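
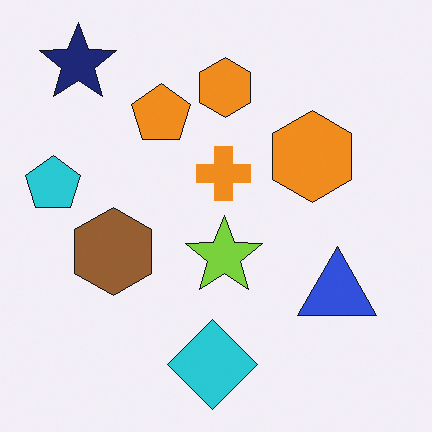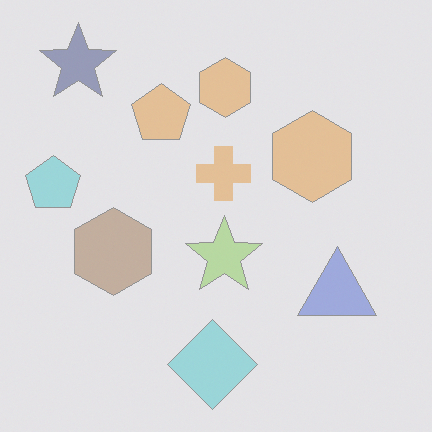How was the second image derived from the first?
Given much lower contrast.

Tones are pushed toward mid-grey across the whole image — a global contrast change.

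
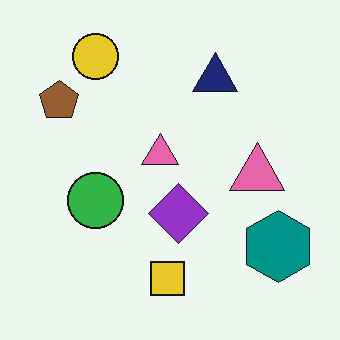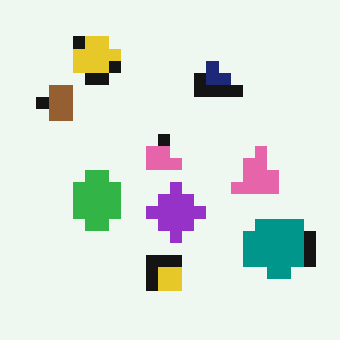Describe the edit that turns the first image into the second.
The transformation is: heavily pixelated into large blocks.

Shapes are reduced to large square blocks; fine edges and outlines are lost — a downscale-then-upscale (mosaic) effect.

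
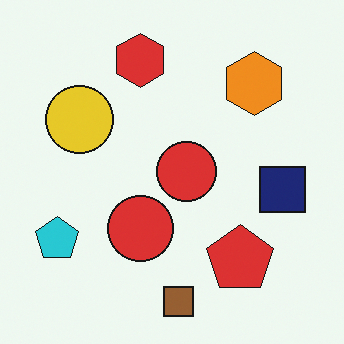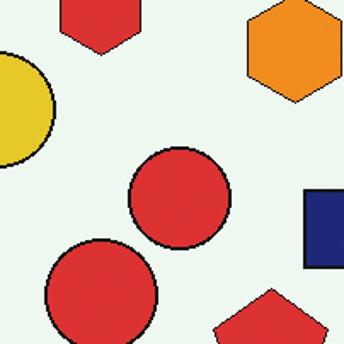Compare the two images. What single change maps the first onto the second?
This is the original image cropped tightly and scaled back up.

The visible shapes are larger and the field of view is narrower; shapes near the original edges may be partly or wholly outside the frame — a crop-and-rescale.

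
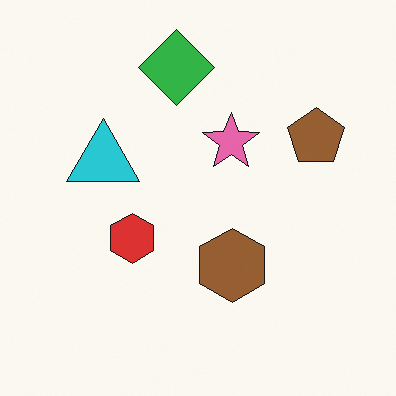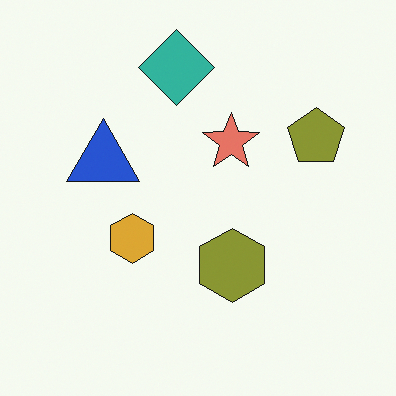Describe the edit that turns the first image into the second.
It was hue-shifted by a small amount.

Every shape's color has rotated by the same amount around the hue wheel — a uniform hue shift.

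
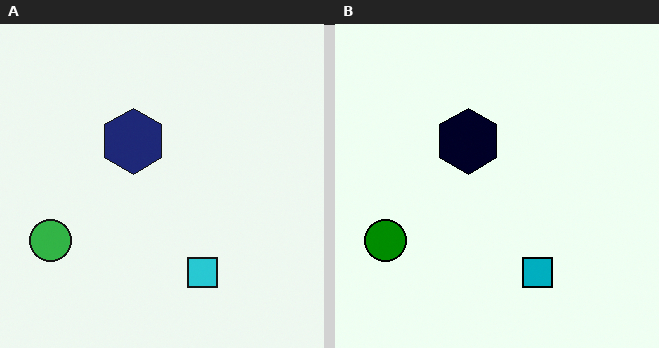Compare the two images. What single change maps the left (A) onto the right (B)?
Given much higher contrast.

Tones are pushed away from mid-grey across the whole image — a global contrast change.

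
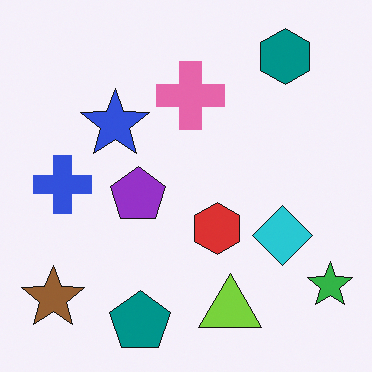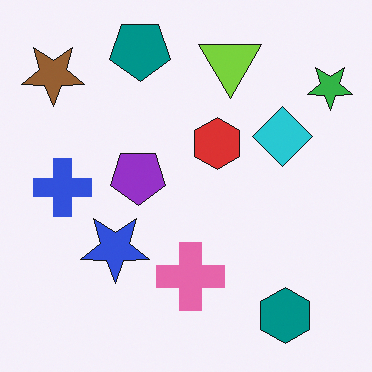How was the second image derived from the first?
Flipped vertically (top ↔ bottom).

The teal pentagon is in the bottom of the first image and the top of the second — shapes on opposite sides of the horizontal midline have swapped in a mirror flip.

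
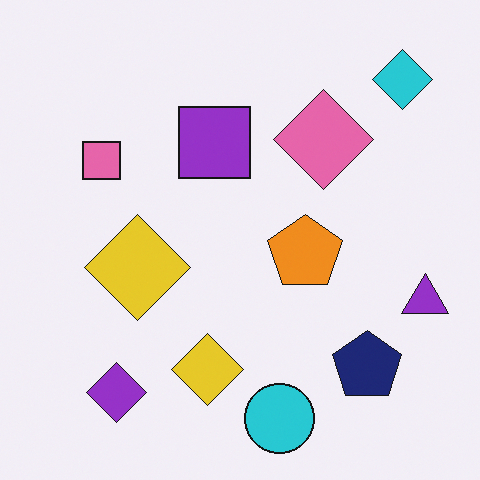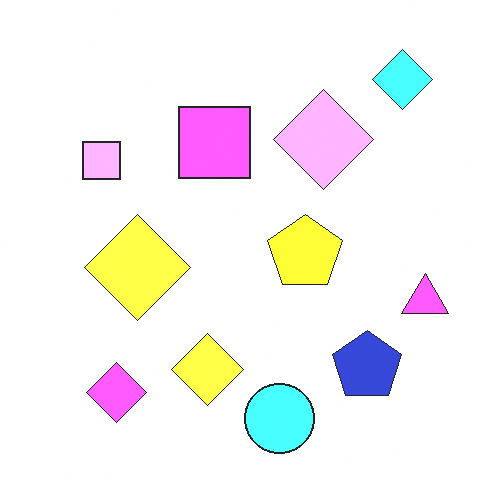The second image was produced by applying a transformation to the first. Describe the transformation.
This is the original image noticeably brightened.

Every pixel — background and shapes alike — is uniformly brightened.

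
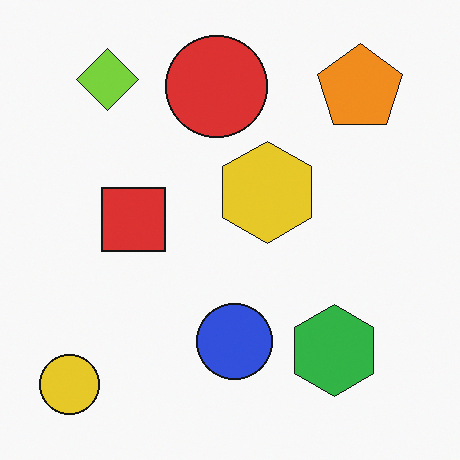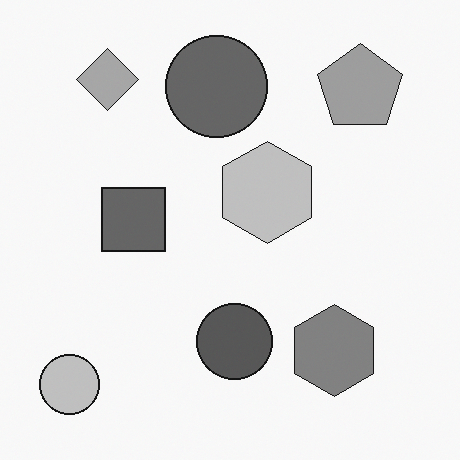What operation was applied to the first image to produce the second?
It was converted to grayscale.

All color is removed — every shape is now a shade of grey.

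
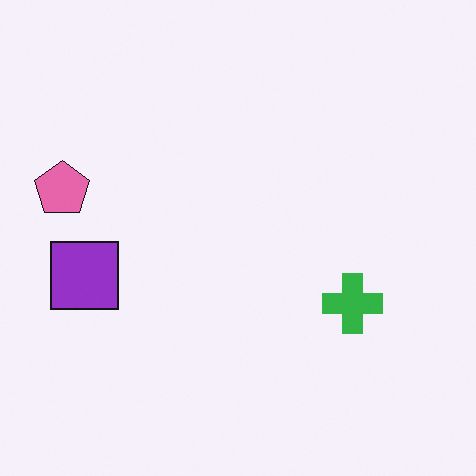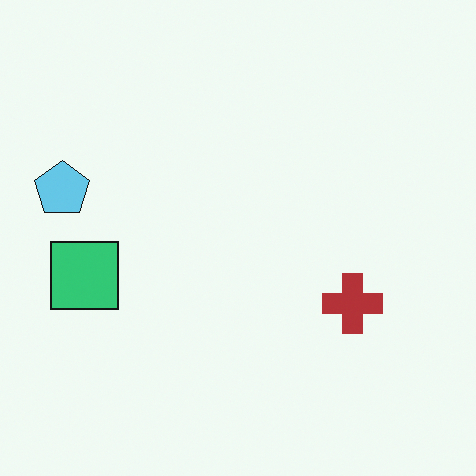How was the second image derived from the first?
The transformation is: hue-shifted through roughly half the color wheel.

Every shape's color has rotated by the same amount around the hue wheel — a uniform hue shift.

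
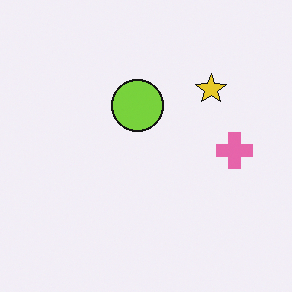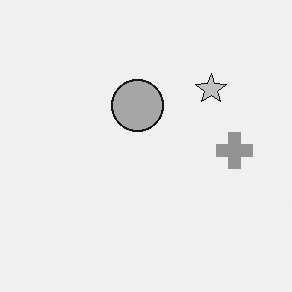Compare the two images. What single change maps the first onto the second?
It was converted to grayscale.

All color is removed — every shape is now a shade of grey.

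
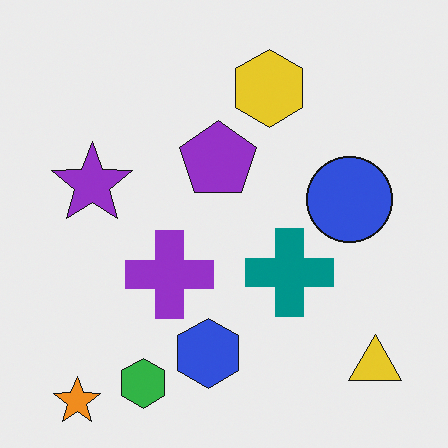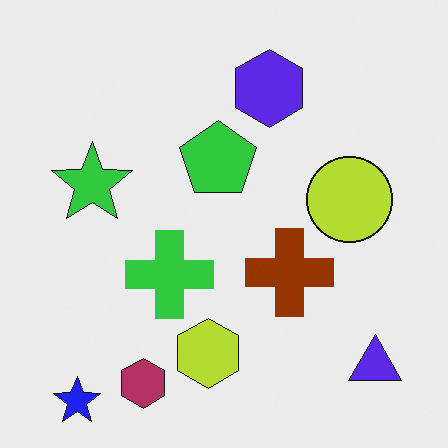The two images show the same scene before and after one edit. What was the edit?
The second image is the first hue-shifted by a large amount.

Every shape's color has rotated by the same amount around the hue wheel — a uniform hue shift.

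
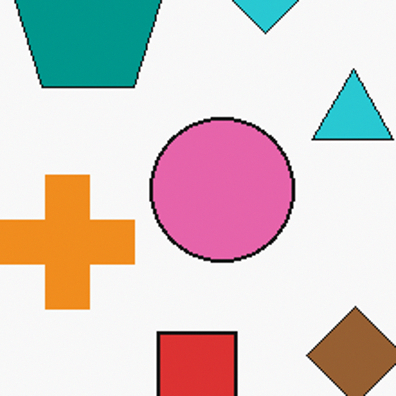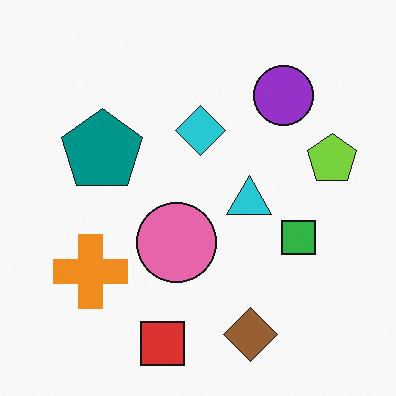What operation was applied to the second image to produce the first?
This is the original image cropped to a noticeably smaller region and rescaled.

The visible shapes are larger and the field of view is narrower; shapes near the original edges may be partly or wholly outside the frame — a crop-and-rescale.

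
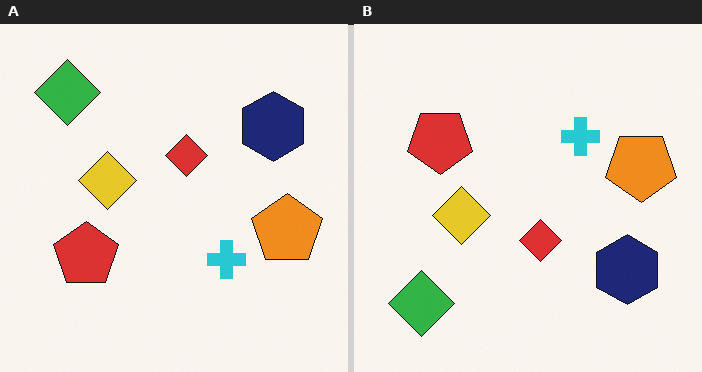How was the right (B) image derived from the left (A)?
The transformation is: flipped vertically (top ↔ bottom).

The green diamond is in the top-left of the left (A) image and the bottom-left of the right (B) — shapes on opposite sides of the horizontal midline have swapped in a mirror flip.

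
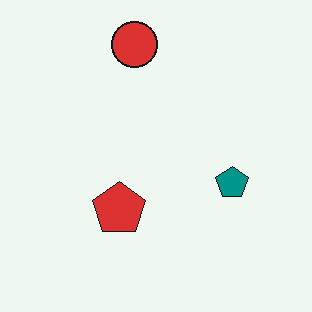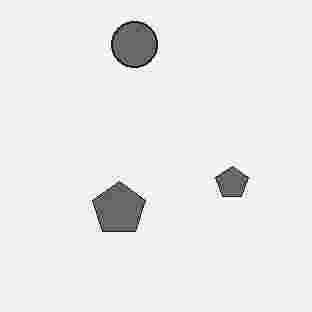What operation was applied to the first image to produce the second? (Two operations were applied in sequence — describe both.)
The transformation is: converted to grayscale, then degraded with heavy JPEG compression.

All color is removed — every shape is now a shade of grey. Blocky 8×8 compression artifacts appear around shape edges and the flat background shows ringing — characteristic JPEG degradation.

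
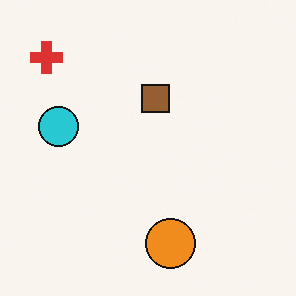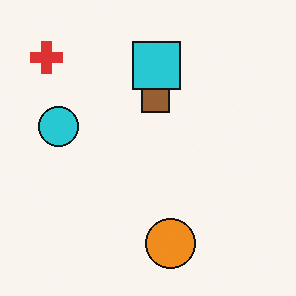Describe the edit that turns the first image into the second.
Overlaid with an additional cyan square.

A cyan square appears in the second image that is absent from the first.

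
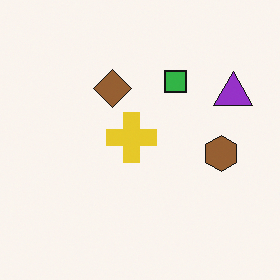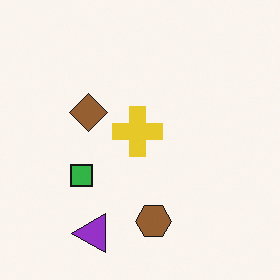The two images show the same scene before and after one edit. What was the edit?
The second image is the first transposed (reflected across the top-left ↔ bottom-right diagonal).

Shapes have swapped their row and column positions — what was in the top-right is now in the bottom-left — a diagonal reflection.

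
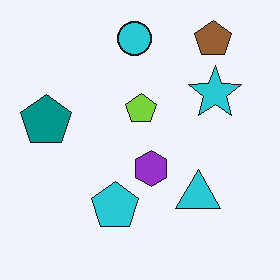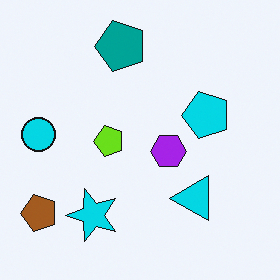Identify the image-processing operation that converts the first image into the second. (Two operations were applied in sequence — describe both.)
It was slightly oversaturated, then transposed (reflected across the top-left ↔ bottom-right diagonal).

All colors are more vivid — a global saturation change. Shapes have swapped their row and column positions — what was in the top-right is now in the bottom-left — a diagonal reflection.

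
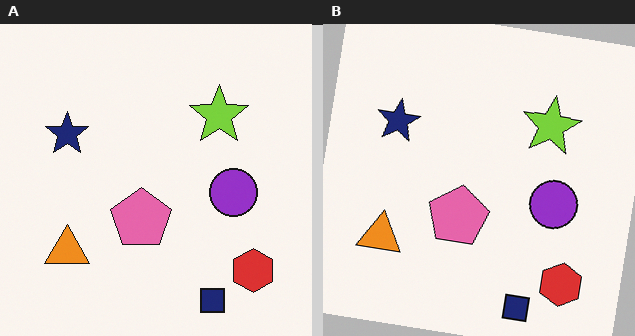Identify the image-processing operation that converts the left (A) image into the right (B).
Rotated clockwise by a few degrees.

Every shape is tilted by the same angle and the image corners show triangular fill wedges — a whole-image rotation by a non-right angle.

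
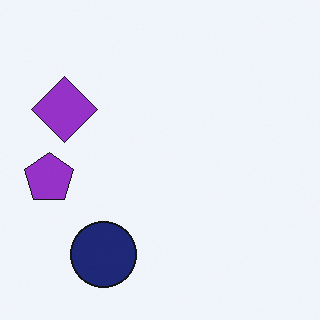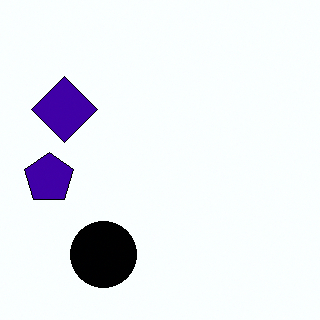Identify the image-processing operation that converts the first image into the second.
Boosted in contrast.

Tones are pushed away from mid-grey across the whole image — a global contrast change.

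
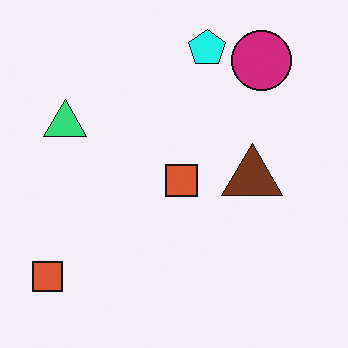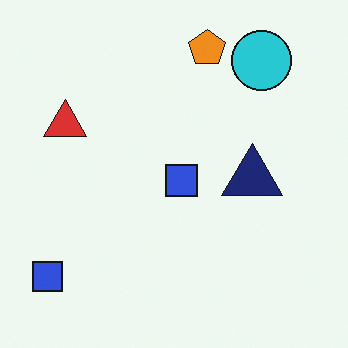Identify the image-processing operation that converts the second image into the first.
Hue-shifted through roughly a third of the color wheel.

Every shape's color has rotated by the same amount around the hue wheel — a uniform hue shift.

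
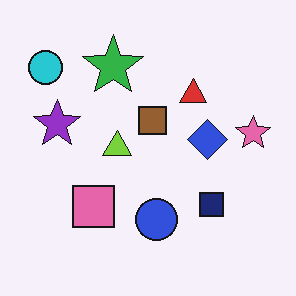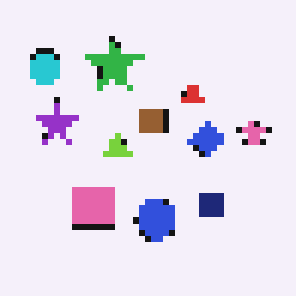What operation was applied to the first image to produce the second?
Moderately pixelated.

Shapes are reduced to large square blocks; fine edges and outlines are lost — a downscale-then-upscale (mosaic) effect.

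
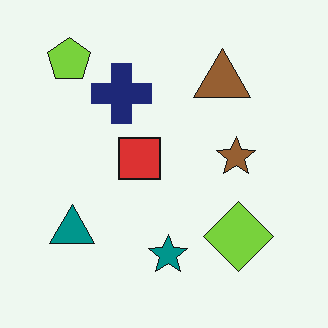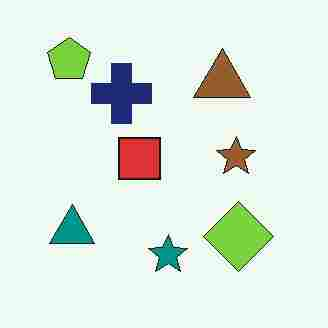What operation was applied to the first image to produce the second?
The transformation is: degraded with heavy JPEG compression.

Blocky 8×8 compression artifacts appear around shape edges and the flat background shows ringing — characteristic JPEG degradation.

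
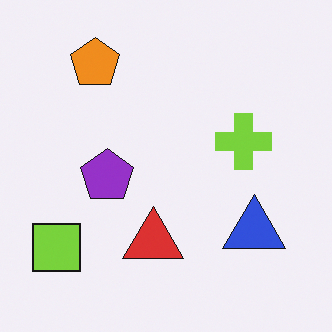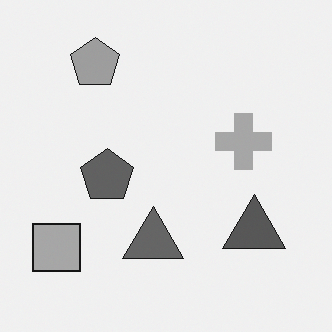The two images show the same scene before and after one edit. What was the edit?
The transformation is: converted to grayscale.

All color is removed — every shape is now a shade of grey.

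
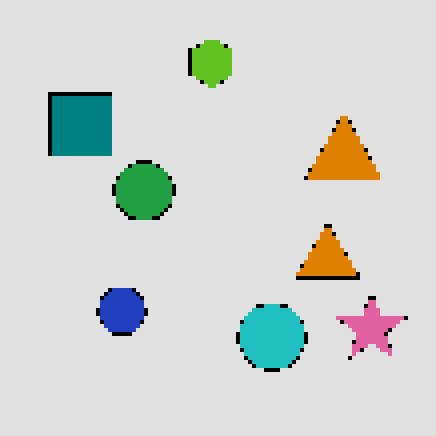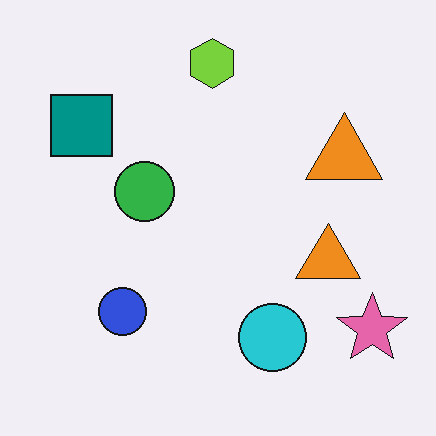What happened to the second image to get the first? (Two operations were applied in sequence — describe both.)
The image was lightly pixelated (a mild mosaic effect), then moderately posterized.

Shapes are reduced to large square blocks; fine edges and outlines are lost — a downscale-then-upscale (mosaic) effect. Each flat color has snapped to a coarser quantized level — most visibly, the near-white background has dropped to a flat grey.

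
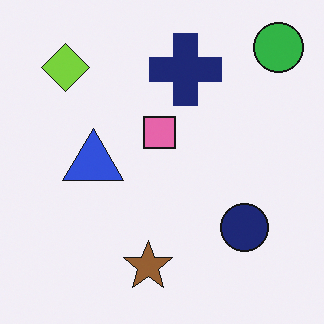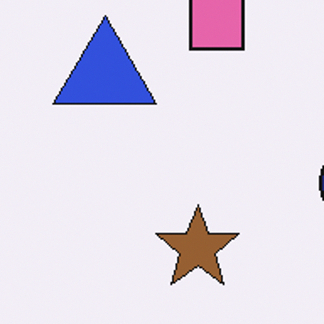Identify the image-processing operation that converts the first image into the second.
The image was cropped tightly and scaled back up.

The visible shapes are larger and the field of view is narrower; shapes near the original edges may be partly or wholly outside the frame — a crop-and-rescale.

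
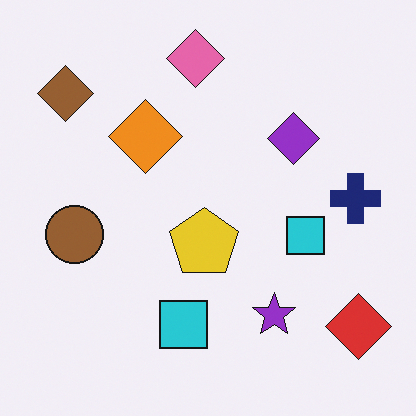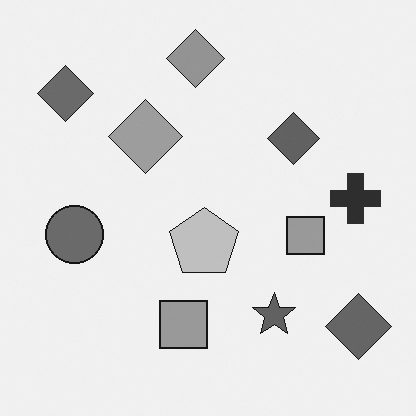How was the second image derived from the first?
This is the original image converted to grayscale.

All color is removed — every shape is now a shade of grey.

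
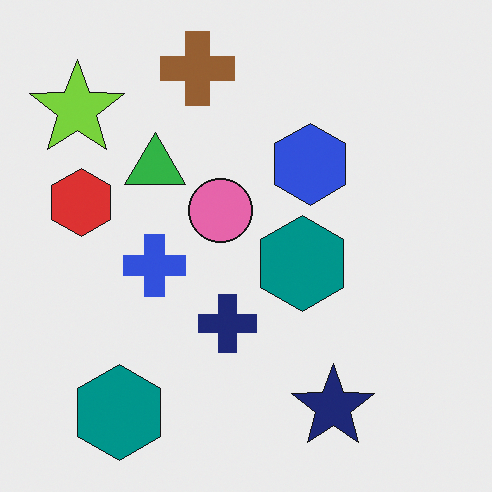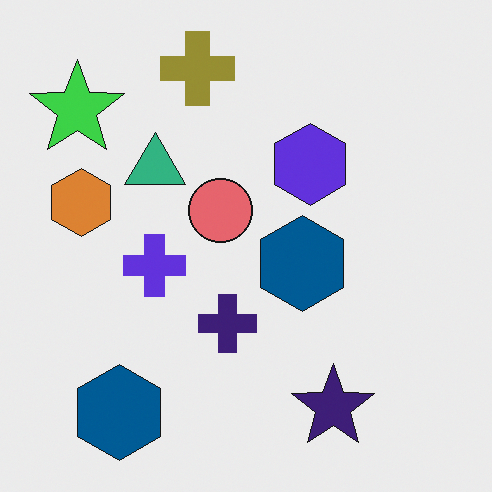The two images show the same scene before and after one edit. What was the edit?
The image was hue-shifted by a small amount.

Every shape's color has rotated by the same amount around the hue wheel — a uniform hue shift.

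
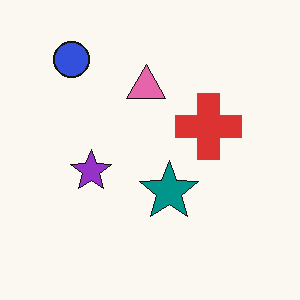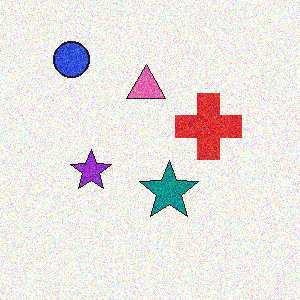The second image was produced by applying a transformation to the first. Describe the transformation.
The image was degraded with moderate additive noise.

Random speckle covers the whole image, including the flat background.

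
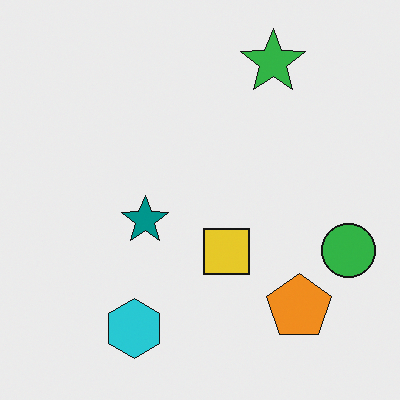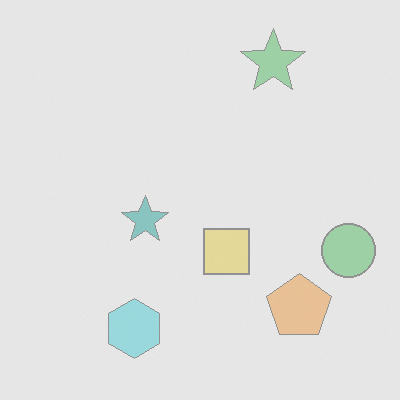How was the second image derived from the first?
The second image is the first given much lower contrast.

Tones are pushed toward mid-grey across the whole image — a global contrast change.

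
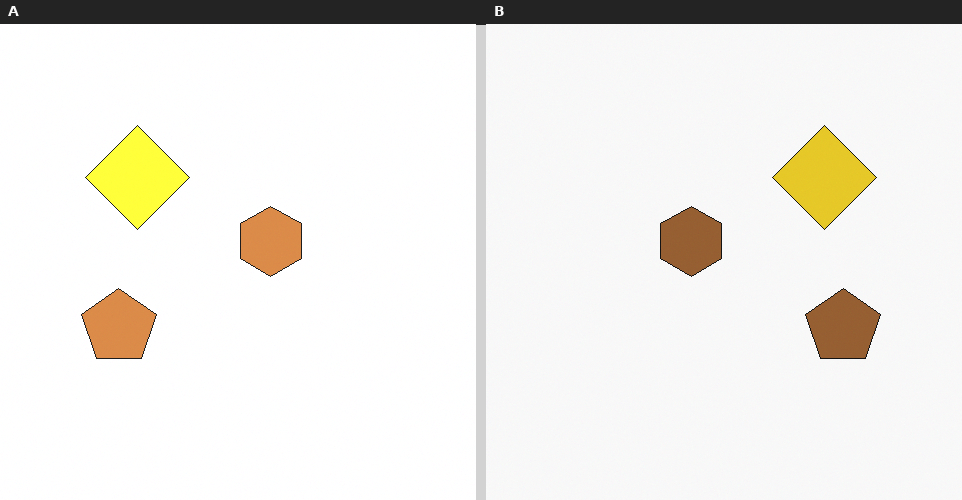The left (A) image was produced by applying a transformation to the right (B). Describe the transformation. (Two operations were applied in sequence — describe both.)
The transformation is: substantially brightened, then flipped horizontally (left ↔ right).

Every pixel — background and shapes alike — is uniformly brightened. The brown pentagon is in the right of the right (B) image and the left of the left (A) — shapes on opposite sides of the vertical midline have swapped in a mirror flip.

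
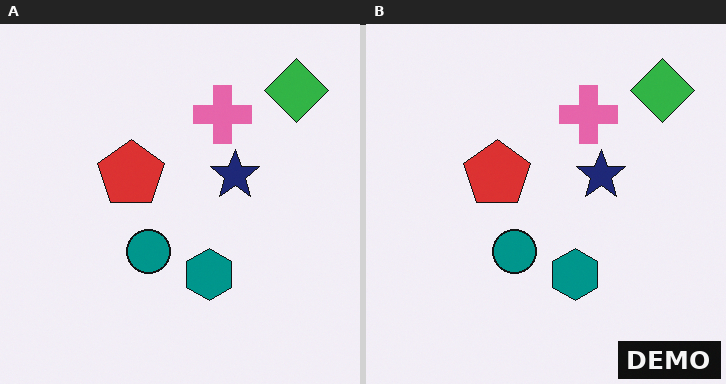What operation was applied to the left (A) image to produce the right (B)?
The right (B) image is the left (A) watermarked with the text "DEMO" in the lower-right corner.

A dark label reading "DEMO" appears in the lower-right corner.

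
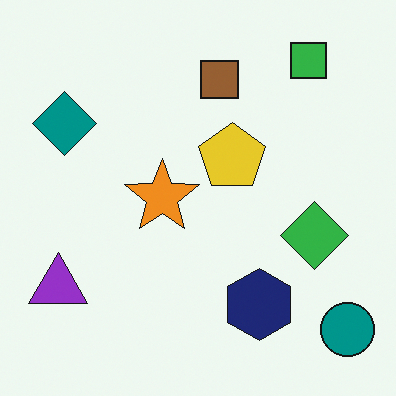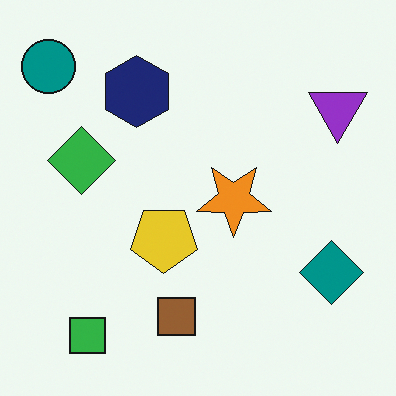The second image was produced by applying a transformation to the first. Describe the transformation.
The image was rotated 180°.

The teal circle sits in the bottom-right of the first image and the top-left of the second — consistent with a whole-image 180° rotation.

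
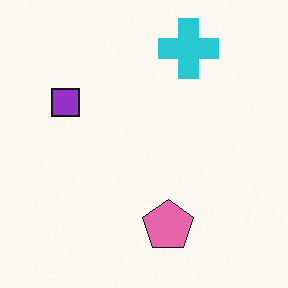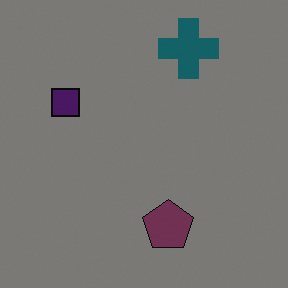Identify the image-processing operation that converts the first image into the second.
The transformation is: darkened a lot.

Every pixel — background and shapes alike — is uniformly darkened.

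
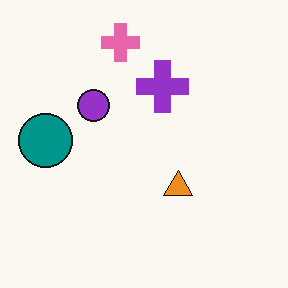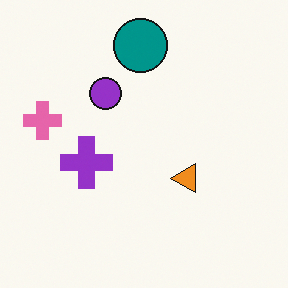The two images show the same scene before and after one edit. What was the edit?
It was transposed (reflected across the top-left ↔ bottom-right diagonal).

Shapes have swapped their row and column positions — what was in the top-right is now in the bottom-left — a diagonal reflection.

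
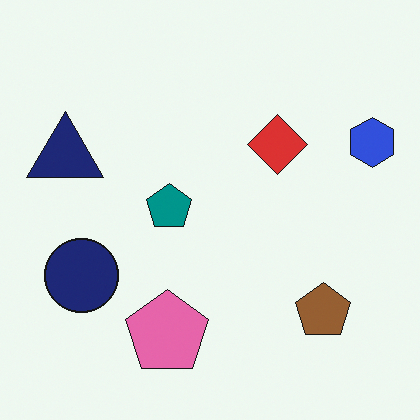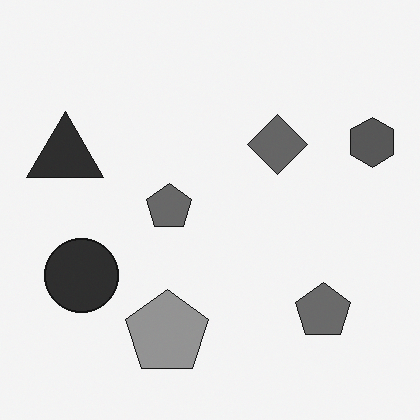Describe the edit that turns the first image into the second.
The image was converted to grayscale.

All color is removed — every shape is now a shade of grey.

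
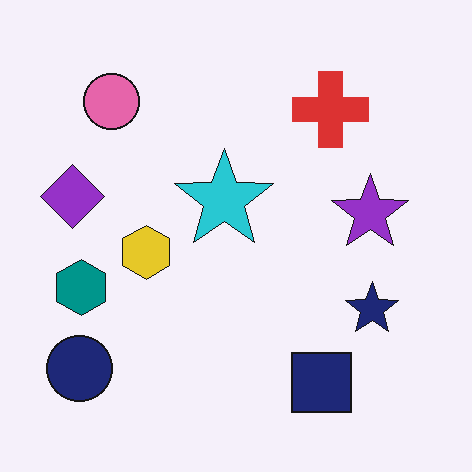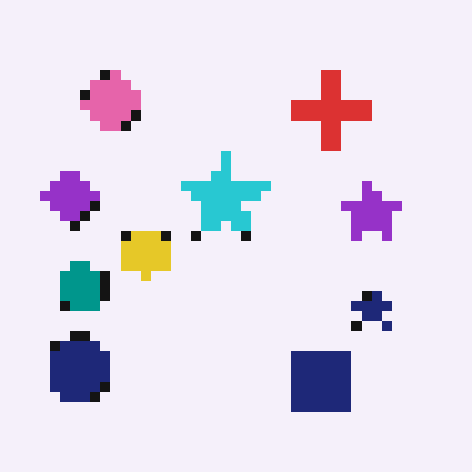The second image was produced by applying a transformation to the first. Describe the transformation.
It was heavily pixelated into large blocks.

Shapes are reduced to large square blocks; fine edges and outlines are lost — a downscale-then-upscale (mosaic) effect.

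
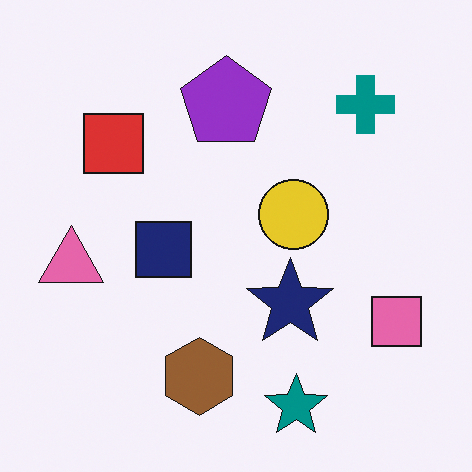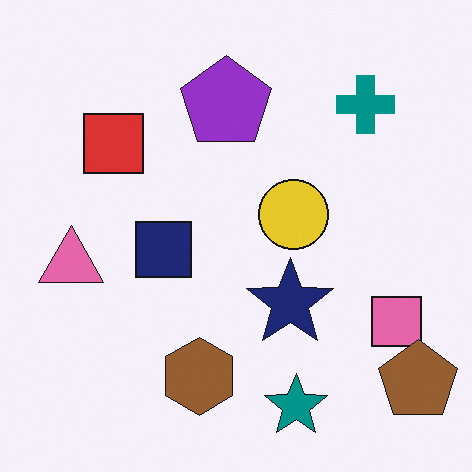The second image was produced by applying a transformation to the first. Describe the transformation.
The second image is the first overlaid with an additional brown pentagon.

A brown pentagon appears in the second image that is absent from the first.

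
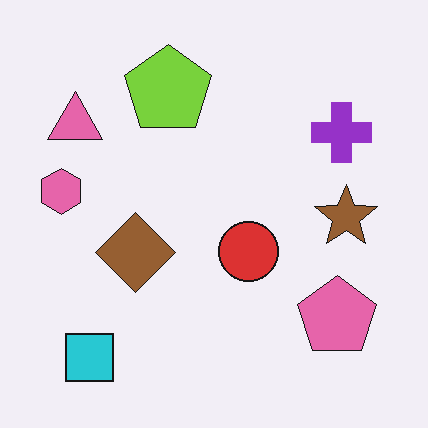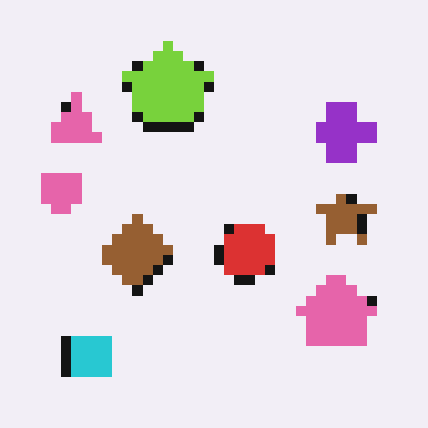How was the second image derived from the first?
This is the original image coarsely pixelated.

Shapes are reduced to large square blocks; fine edges and outlines are lost — a downscale-then-upscale (mosaic) effect.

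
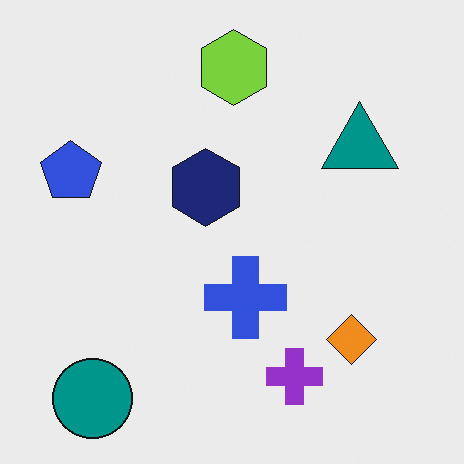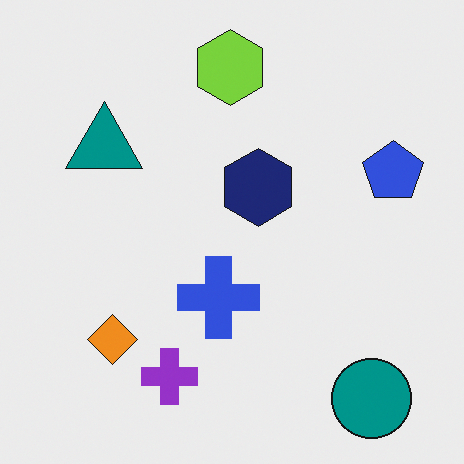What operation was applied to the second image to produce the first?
This is the original image flipped horizontally (left ↔ right).

The blue pentagon is in the right of the second image and the left of the first — shapes on opposite sides of the vertical midline have swapped in a mirror flip.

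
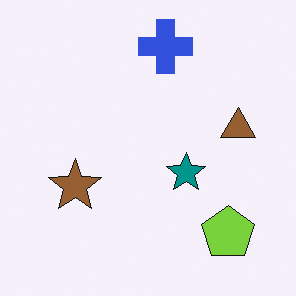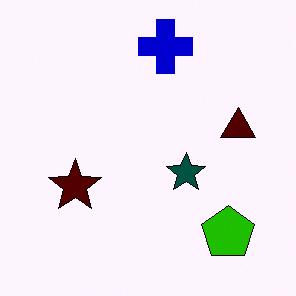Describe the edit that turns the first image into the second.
The image was boosted in contrast.

Tones are pushed away from mid-grey across the whole image — a global contrast change.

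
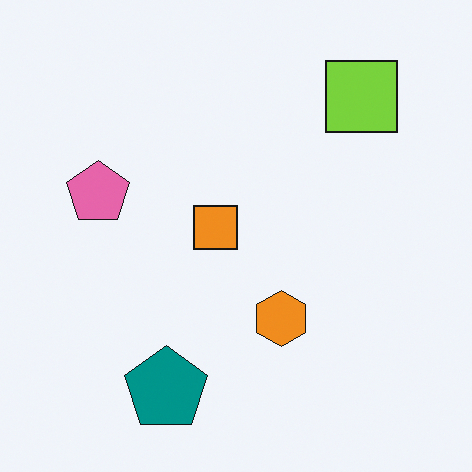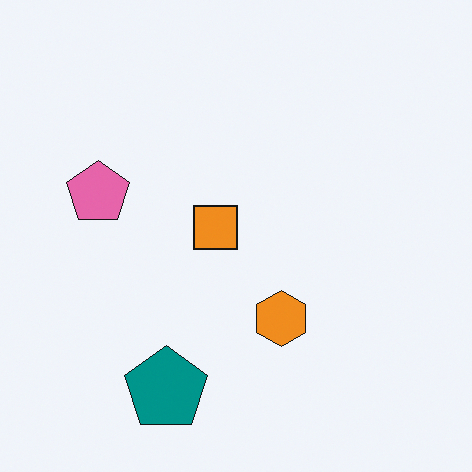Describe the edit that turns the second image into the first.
Overlaid with an additional lime square.

A lime square appears in the first image that is absent from the second.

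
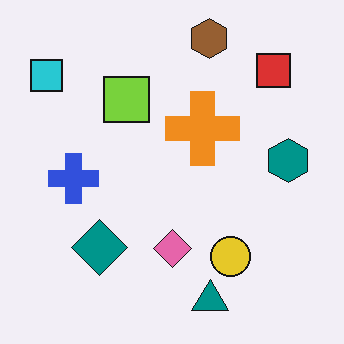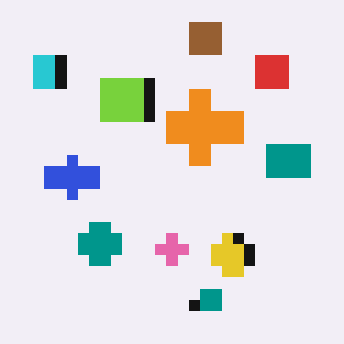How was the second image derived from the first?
The second image is the first coarsely pixelated.

Shapes are reduced to large square blocks; fine edges and outlines are lost — a downscale-then-upscale (mosaic) effect.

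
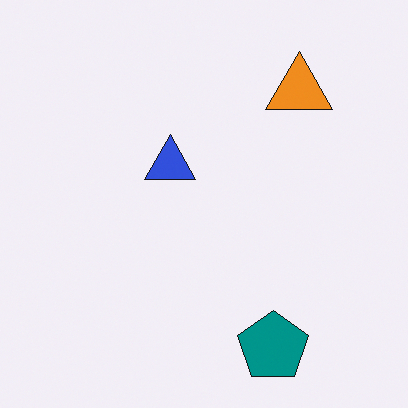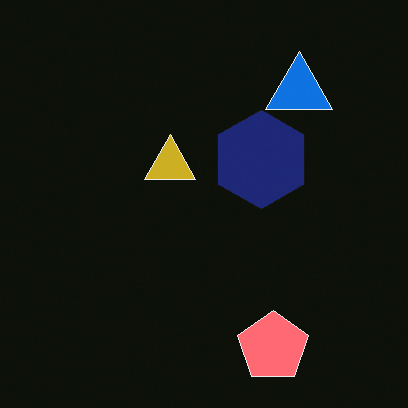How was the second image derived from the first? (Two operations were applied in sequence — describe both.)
This is the original image color-inverted (negative), then overlaid with an additional navy hexagon.

The light background has become dark and every shape's color is its complement — a photographic negative. A navy hexagon appears in the second image that is absent from the first.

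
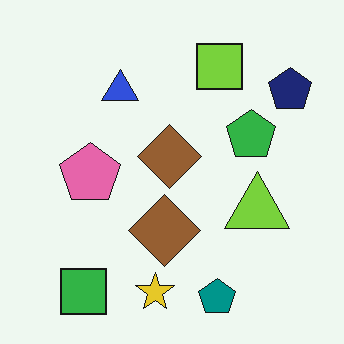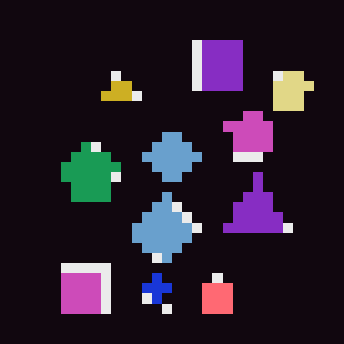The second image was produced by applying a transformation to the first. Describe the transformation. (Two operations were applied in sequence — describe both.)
The transformation is: color-inverted (negative), then heavily pixelated into large blocks.

The light background has become dark and every shape's color is its complement — a photographic negative. Shapes are reduced to large square blocks; fine edges and outlines are lost — a downscale-then-upscale (mosaic) effect.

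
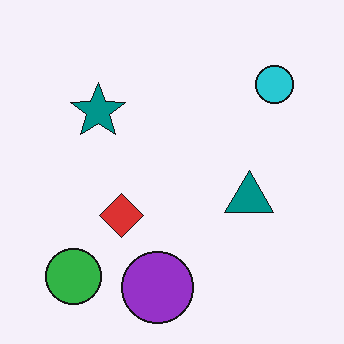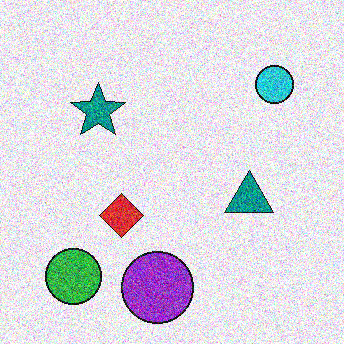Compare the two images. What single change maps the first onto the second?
It was degraded with a thick layer of grain.

Random speckle covers the whole image, including the flat background.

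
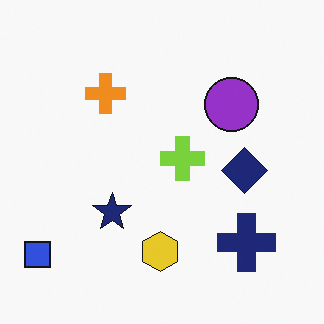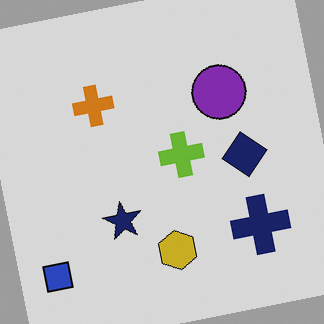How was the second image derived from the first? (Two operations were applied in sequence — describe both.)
Rotated counter-clockwise by a few degrees, then darkened a little.

Every shape is tilted by the same angle and the image corners show triangular fill wedges — a whole-image rotation by a non-right angle. Every pixel — background and shapes alike — is uniformly darkened.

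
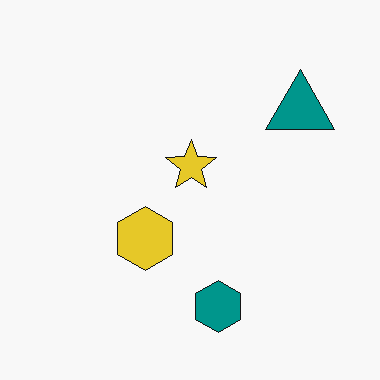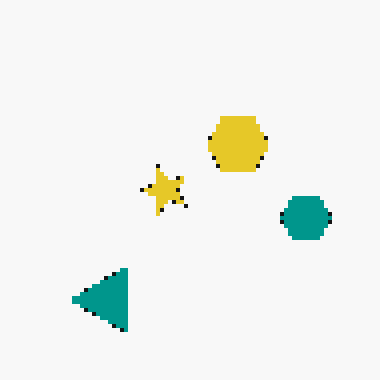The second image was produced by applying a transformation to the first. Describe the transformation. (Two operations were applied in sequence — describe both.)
The second image is the first transposed (reflected across the top-left ↔ bottom-right diagonal), then mildly pixelated.

Shapes have swapped their row and column positions — what was in the top-right is now in the bottom-left — a diagonal reflection. Shapes are reduced to large square blocks; fine edges and outlines are lost — a downscale-then-upscale (mosaic) effect.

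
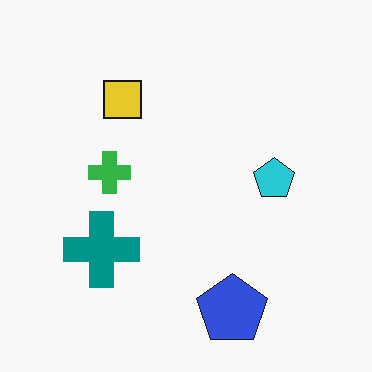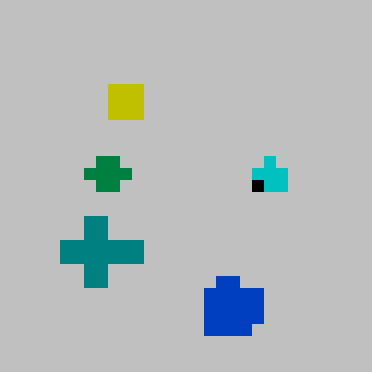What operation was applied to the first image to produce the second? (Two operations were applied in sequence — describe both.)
The transformation is: coarsely pixelated, then heavily posterized to just a handful of flat colors.

Shapes are reduced to large square blocks; fine edges and outlines are lost — a downscale-then-upscale (mosaic) effect. Each flat color has snapped to a coarser quantized level — most visibly, the near-white background has dropped to a flat grey.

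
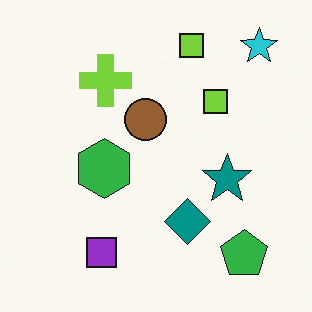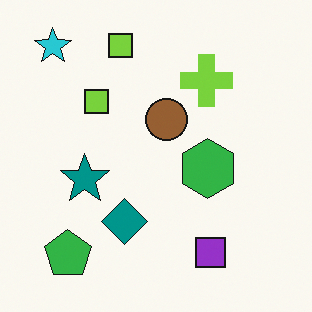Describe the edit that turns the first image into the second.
The second image is the first flipped horizontally (left ↔ right).

The cyan star is in the top-right of the first image and the top-left of the second — shapes on opposite sides of the vertical midline have swapped in a mirror flip.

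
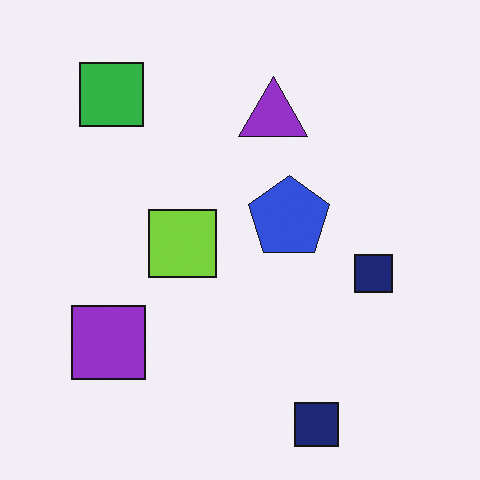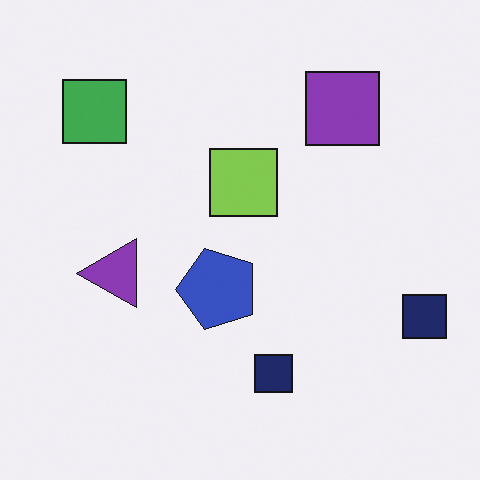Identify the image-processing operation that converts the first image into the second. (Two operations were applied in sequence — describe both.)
Transposed (reflected across the top-left ↔ bottom-right diagonal), then slightly desaturated.

Shapes have swapped their row and column positions — what was in the top-right is now in the bottom-left — a diagonal reflection. All colors are more muted and greyish — a global saturation change.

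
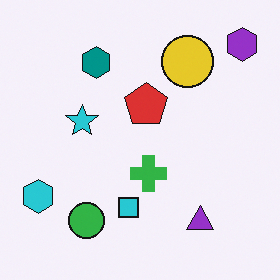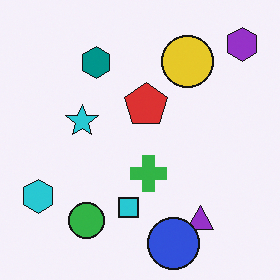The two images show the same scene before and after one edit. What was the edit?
The second image is the first overlaid with an additional blue circle.

A blue circle appears in the second image that is absent from the first.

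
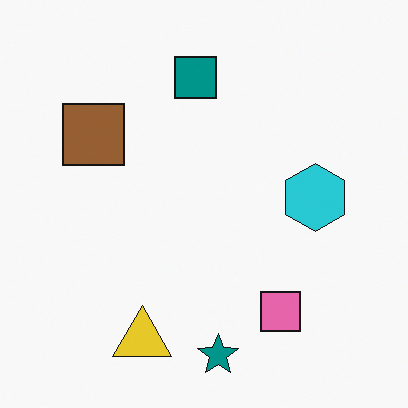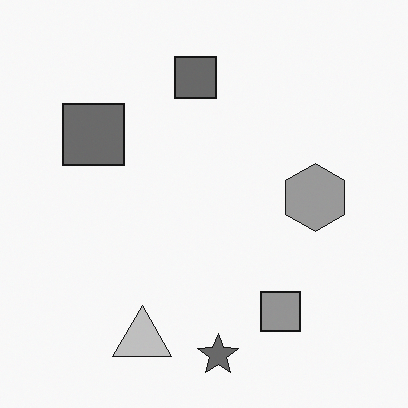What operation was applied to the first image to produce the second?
It was converted to grayscale.

All color is removed — every shape is now a shade of grey.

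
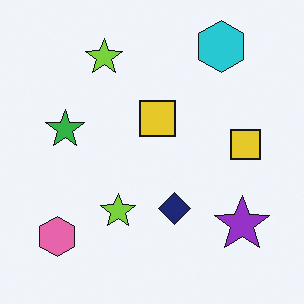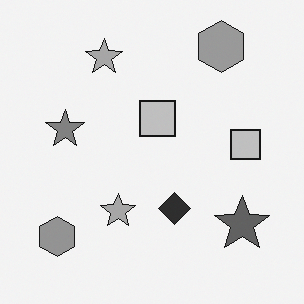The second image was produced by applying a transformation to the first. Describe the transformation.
The transformation is: converted to grayscale.

All color is removed — every shape is now a shade of grey.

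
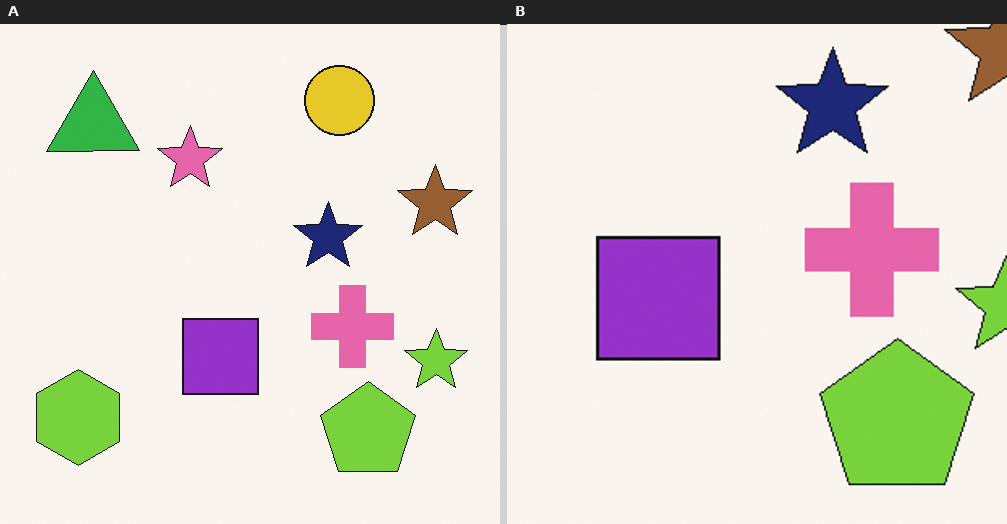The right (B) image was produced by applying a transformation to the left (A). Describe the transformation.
It was cropped tightly and scaled back up.

The visible shapes are larger and the field of view is narrower; shapes near the original edges may be partly or wholly outside the frame — a crop-and-rescale.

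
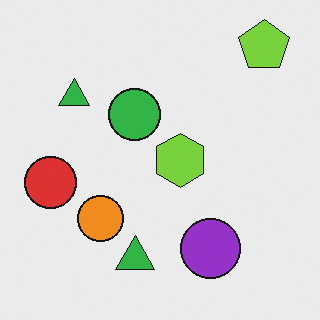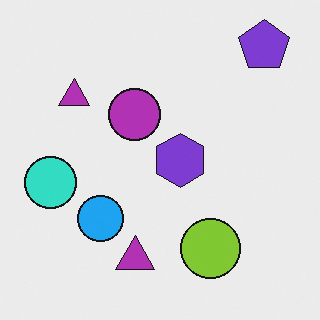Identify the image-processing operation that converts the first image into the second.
Hue-shifted through roughly half the color wheel.

Every shape's color has rotated by the same amount around the hue wheel — a uniform hue shift.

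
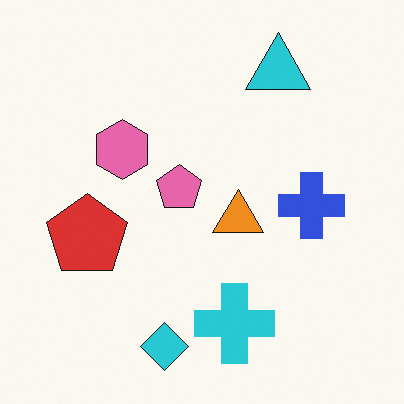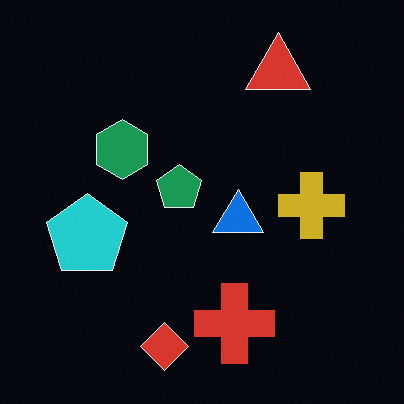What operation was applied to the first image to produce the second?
It was color-inverted (negative).

The light background has become dark and every shape's color is its complement — a photographic negative.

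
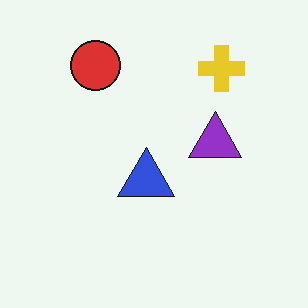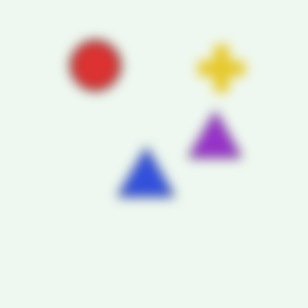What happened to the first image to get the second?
It was heavily blurred.

Shape edges and outlines are uniformly softened across the whole image.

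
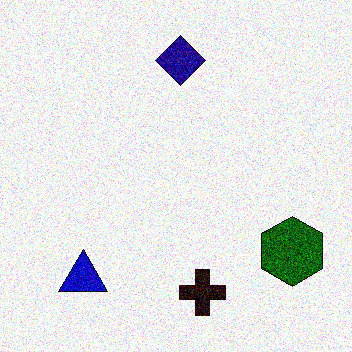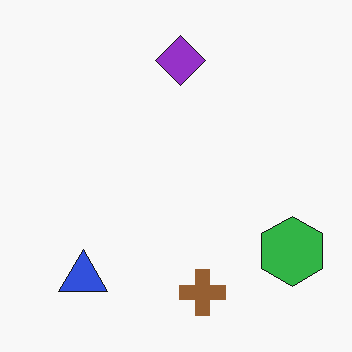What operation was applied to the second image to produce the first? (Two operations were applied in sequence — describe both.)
The transformation is: boosted in contrast, then degraded with strong gaussian noise.

Tones are pushed away from mid-grey across the whole image — a global contrast change. Random speckle covers the whole image, including the flat background.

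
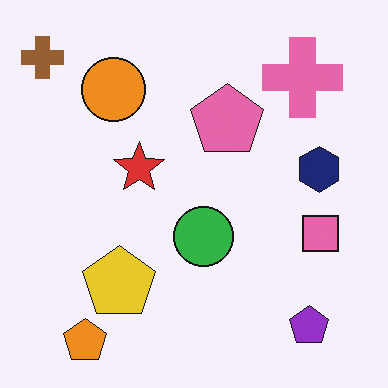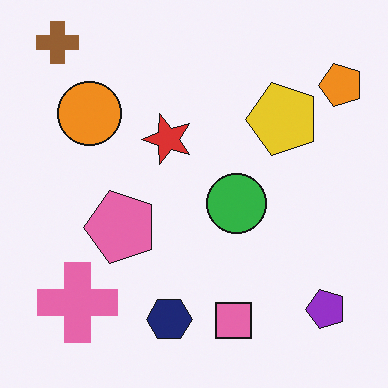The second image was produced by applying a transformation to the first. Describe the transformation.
The image was transposed (reflected across the top-left ↔ bottom-right diagonal).

Shapes have swapped their row and column positions — what was in the top-right is now in the bottom-left — a diagonal reflection.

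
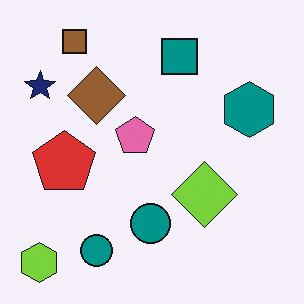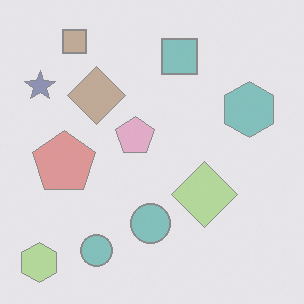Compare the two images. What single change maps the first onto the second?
The image was washed out (contrast reduced).

Tones are pushed toward mid-grey across the whole image — a global contrast change.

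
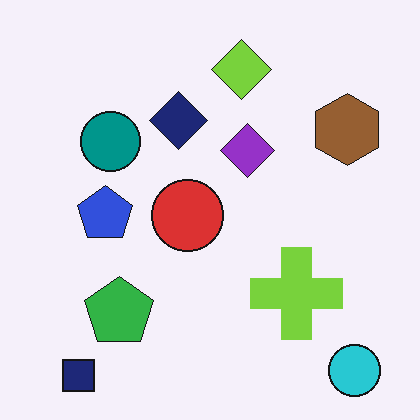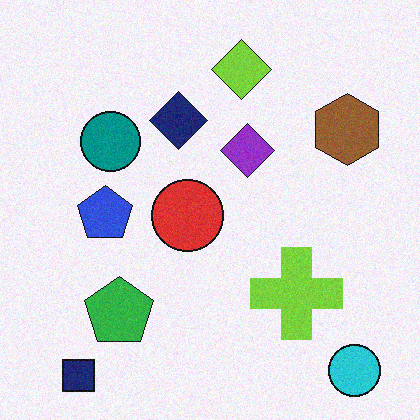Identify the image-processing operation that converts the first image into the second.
This is the original image degraded with subtle gaussian noise.

Random speckle covers the whole image, including the flat background.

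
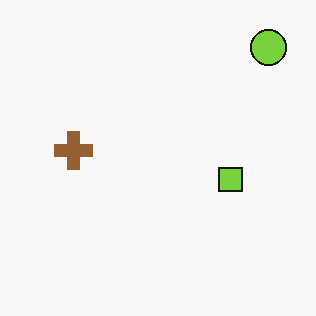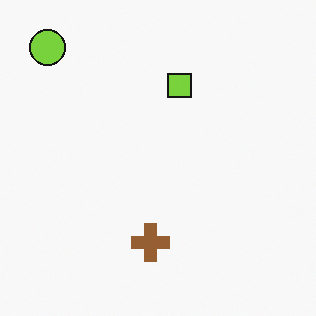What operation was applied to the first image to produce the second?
Rotated 90° counter-clockwise.

The lime circle sits in the top-right of the first image and the top-left of the second — consistent with a whole-image 90° counter-clockwise rotation.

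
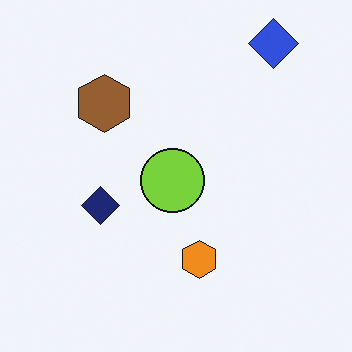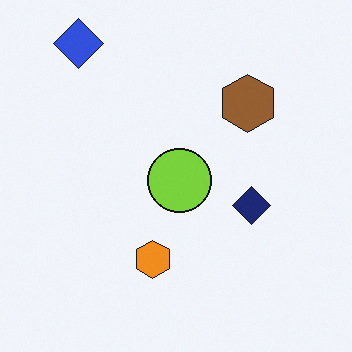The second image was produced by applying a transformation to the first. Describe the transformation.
The second image is the first flipped horizontally (left ↔ right).

The blue diamond is in the top-right of the first image and the top-left of the second — shapes on opposite sides of the vertical midline have swapped in a mirror flip.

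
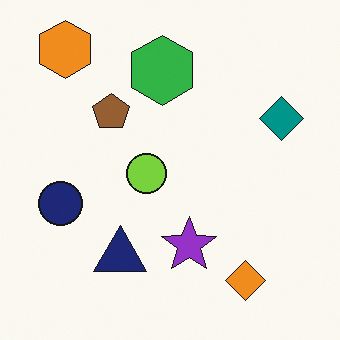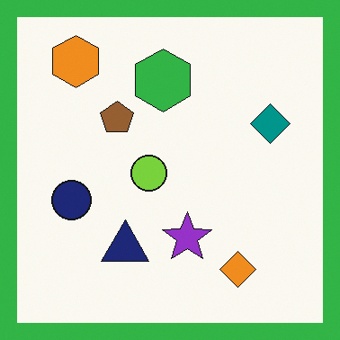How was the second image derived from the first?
The second image is the first framed with a green border.

A solid green frame runs around the edge of the second image, with the content slightly shrunk inside it.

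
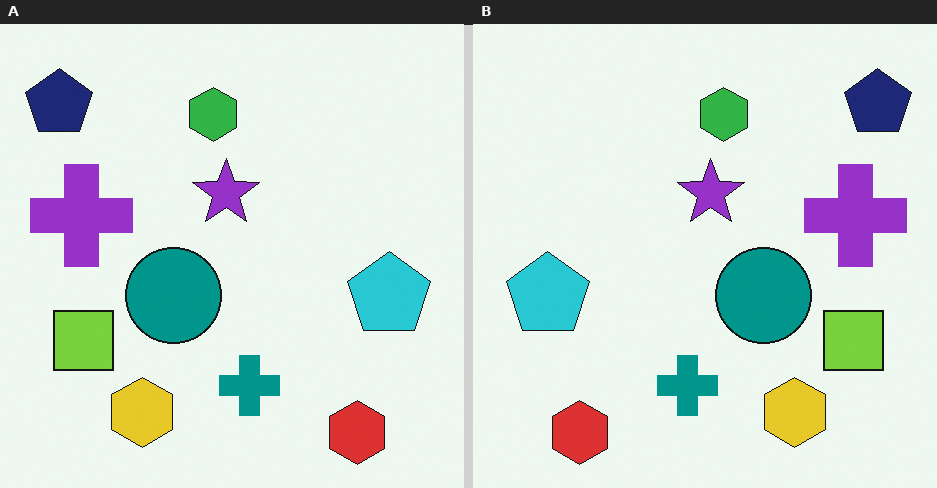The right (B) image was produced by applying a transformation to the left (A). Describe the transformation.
Flipped horizontally (left ↔ right).

The navy pentagon is in the top-left of the left (A) image and the top-right of the right (B) — shapes on opposite sides of the vertical midline have swapped in a mirror flip.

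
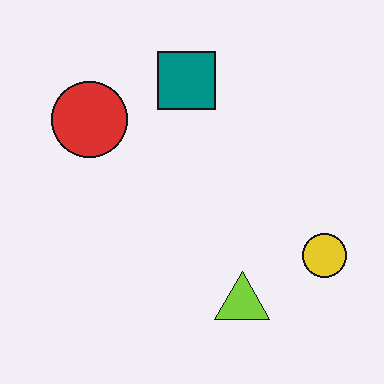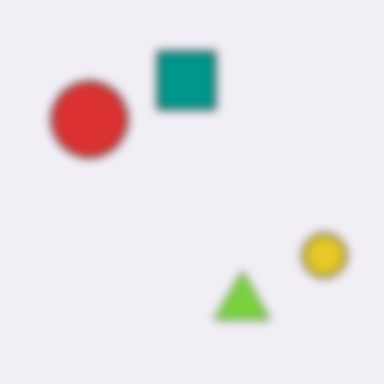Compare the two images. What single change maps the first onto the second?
The second image is the first noticeably gaussian-blurred.

Shape edges and outlines are uniformly softened across the whole image.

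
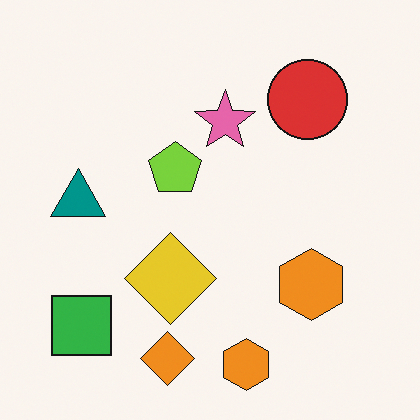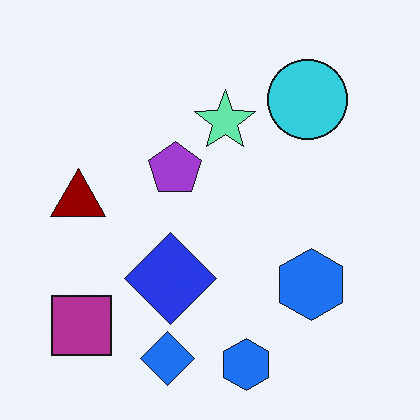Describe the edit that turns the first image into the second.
It was hue-shifted through roughly half the color wheel.

Every shape's color has rotated by the same amount around the hue wheel — a uniform hue shift.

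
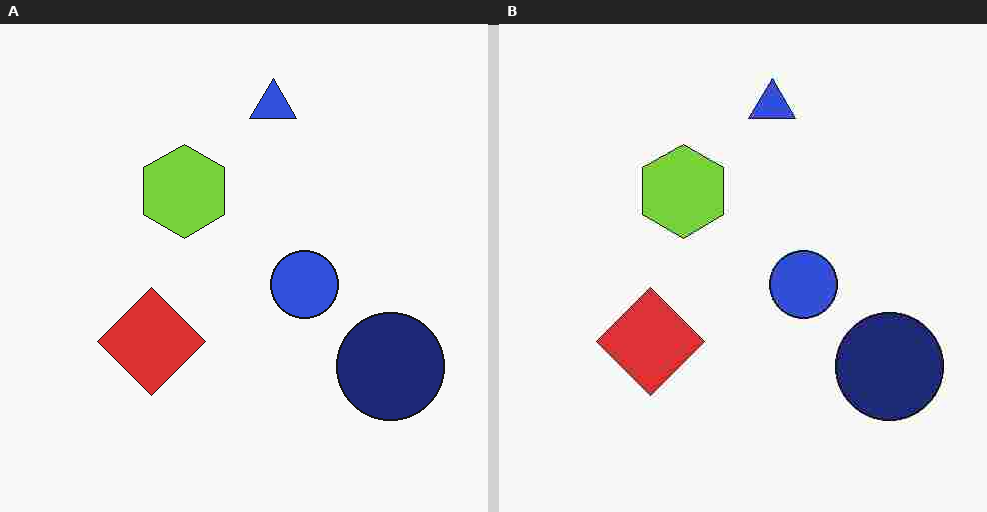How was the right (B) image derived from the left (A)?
The image was heavily JPEG-compressed with obvious blocking artifacts.

Blocky 8×8 compression artifacts appear around shape edges and the flat background shows ringing — characteristic JPEG degradation.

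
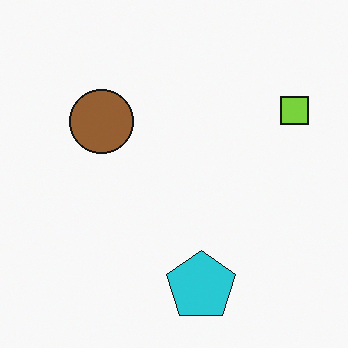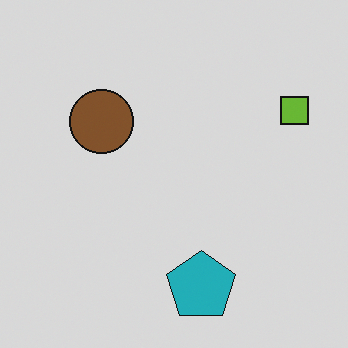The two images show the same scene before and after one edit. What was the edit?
This is the original image darkened a little.

Every pixel — background and shapes alike — is uniformly darkened.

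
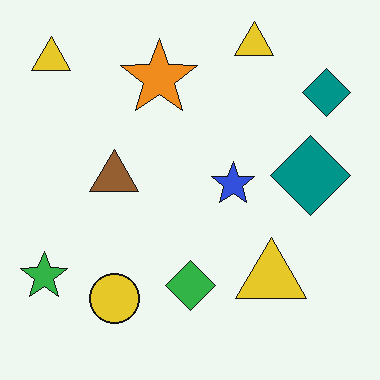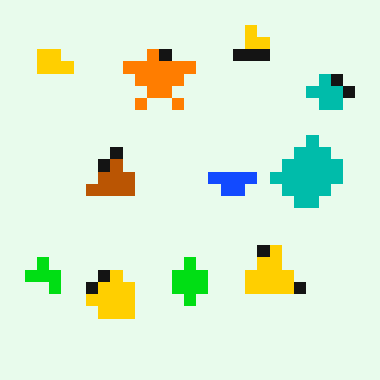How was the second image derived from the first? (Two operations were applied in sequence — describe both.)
The second image is the first heavily oversaturated, then coarsely pixelated.

All colors are more vivid — a global saturation change. Shapes are reduced to large square blocks; fine edges and outlines are lost — a downscale-then-upscale (mosaic) effect.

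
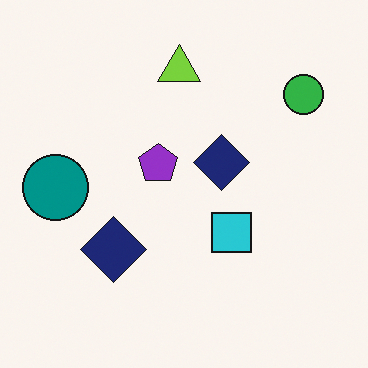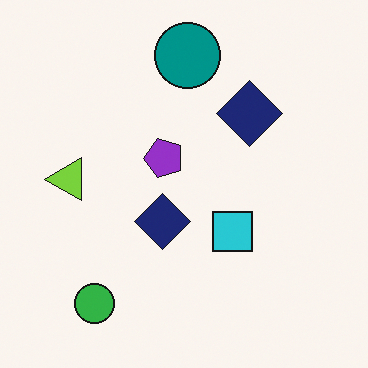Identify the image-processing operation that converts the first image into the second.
Transposed (reflected across the top-left ↔ bottom-right diagonal).

Shapes have swapped their row and column positions — what was in the top-right is now in the bottom-left — a diagonal reflection.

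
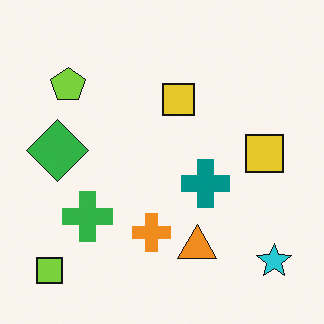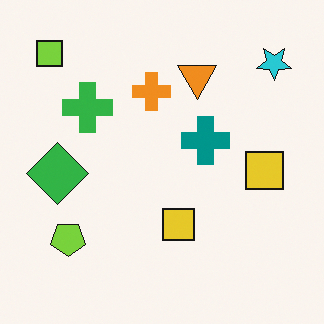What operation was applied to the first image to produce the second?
Flipped vertically (top ↔ bottom).

The lime square is in the bottom-left of the first image and the top-left of the second — shapes on opposite sides of the horizontal midline have swapped in a mirror flip.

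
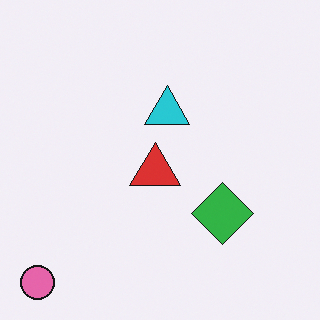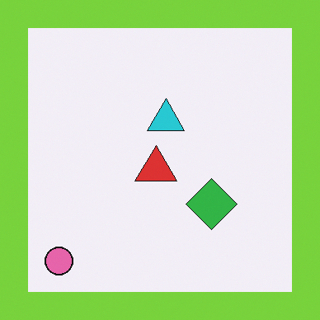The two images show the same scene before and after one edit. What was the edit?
Framed with a lime border.

A solid lime frame runs around the edge of the second image, with the content slightly shrunk inside it.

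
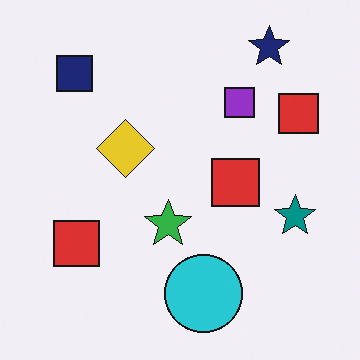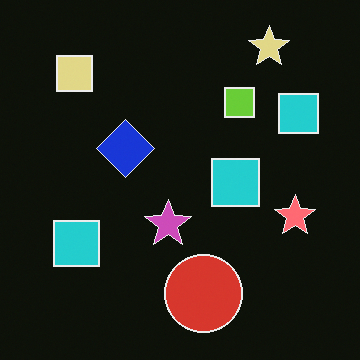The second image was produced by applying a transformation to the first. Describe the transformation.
The second image is the first color-inverted (negative).

The light background has become dark and every shape's color is its complement — a photographic negative.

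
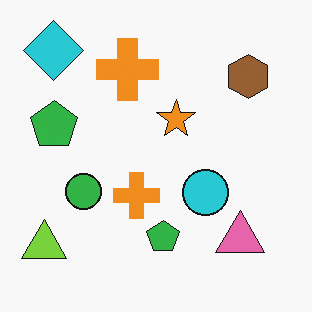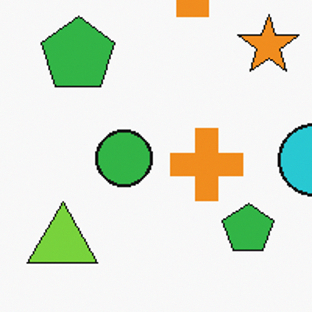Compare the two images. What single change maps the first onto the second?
It was cropped slightly and scaled back up.

The visible shapes are larger and the field of view is narrower; shapes near the original edges may be partly or wholly outside the frame — a crop-and-rescale.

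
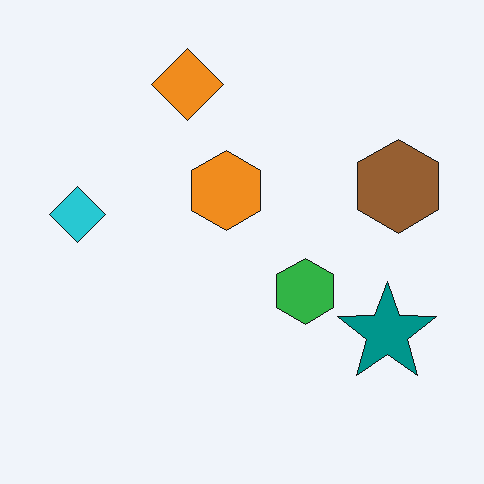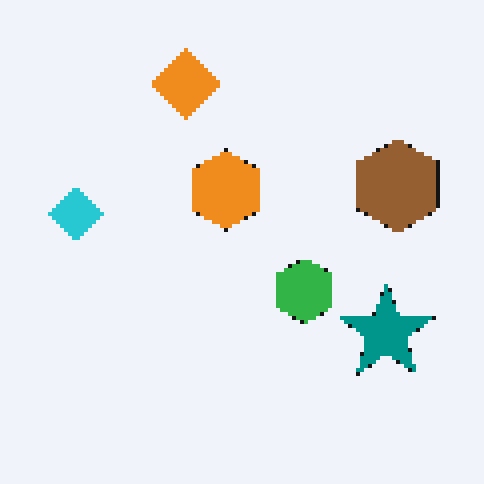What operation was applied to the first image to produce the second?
Mildly pixelated.

Shapes are reduced to large square blocks; fine edges and outlines are lost — a downscale-then-upscale (mosaic) effect.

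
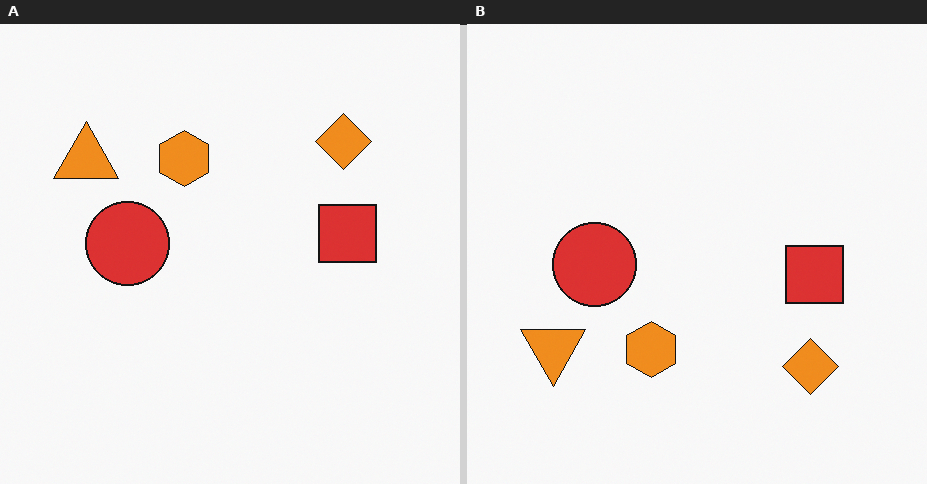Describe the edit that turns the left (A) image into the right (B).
Flipped vertically (top ↔ bottom).

The orange diamond is in the top-right of the left (A) image and the bottom-right of the right (B) — shapes on opposite sides of the horizontal midline have swapped in a mirror flip.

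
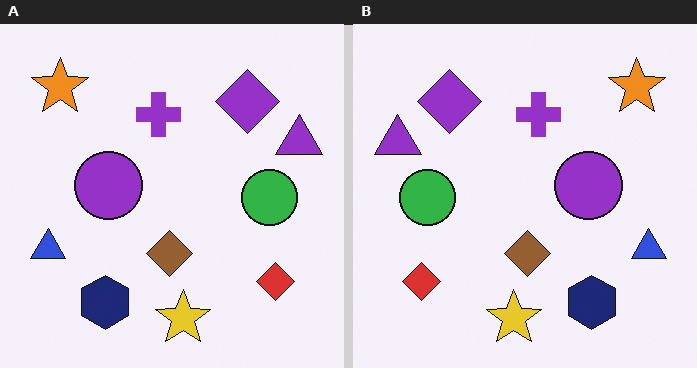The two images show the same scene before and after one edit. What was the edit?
The transformation is: flipped horizontally (left ↔ right).

The purple triangle is in the right of the left (A) image and the left of the right (B) — shapes on opposite sides of the vertical midline have swapped in a mirror flip.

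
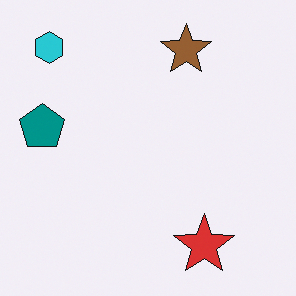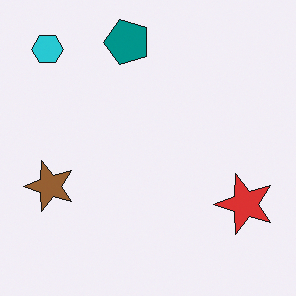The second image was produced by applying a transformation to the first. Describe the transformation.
It was transposed (reflected across the top-left ↔ bottom-right diagonal).

Shapes have swapped their row and column positions — what was in the top-right is now in the bottom-left — a diagonal reflection.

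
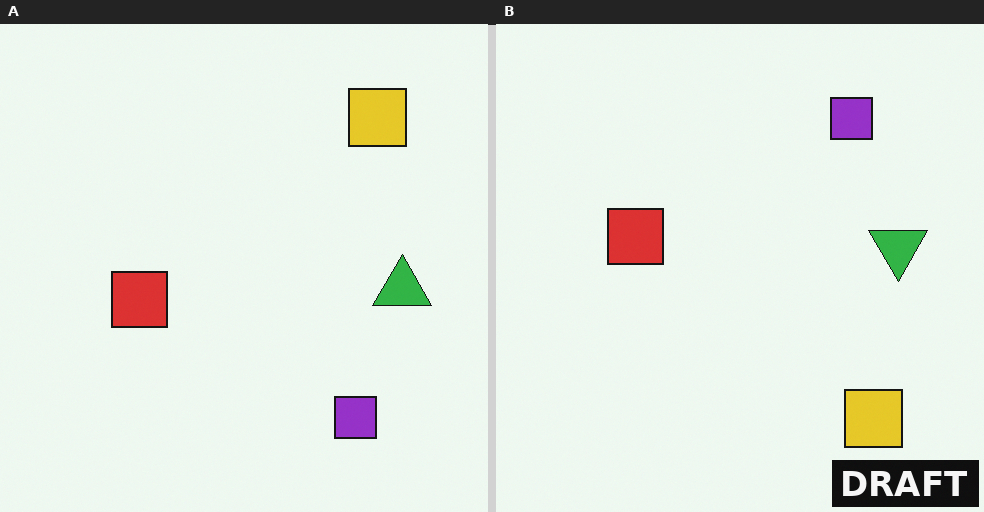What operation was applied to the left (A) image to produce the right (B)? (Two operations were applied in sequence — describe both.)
It was flipped vertically (top ↔ bottom), then watermarked with the text "DRAFT" in the lower-right corner.

The yellow square is in the top-right of the left (A) image and the bottom-right of the right (B) — shapes on opposite sides of the horizontal midline have swapped in a mirror flip. A dark label reading "DRAFT" appears in the lower-right corner.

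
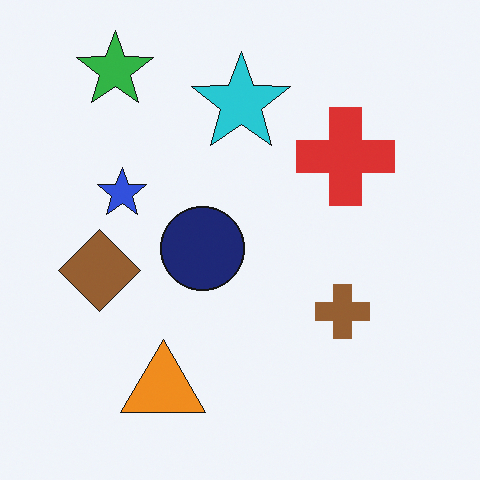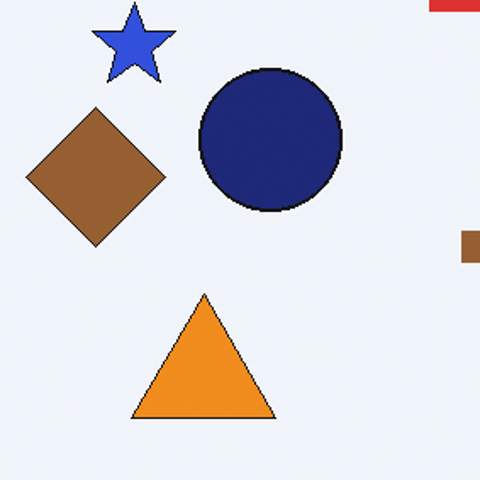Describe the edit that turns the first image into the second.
This is the original image cropped to a noticeably smaller region and rescaled.

The visible shapes are larger and the field of view is narrower; shapes near the original edges may be partly or wholly outside the frame — a crop-and-rescale.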